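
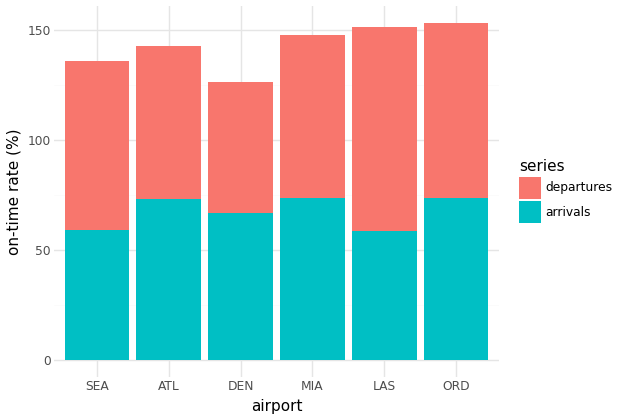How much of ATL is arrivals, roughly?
≈ 80

arrivals top ≈ 80, bottom ≈ 0; segment ≈ 80.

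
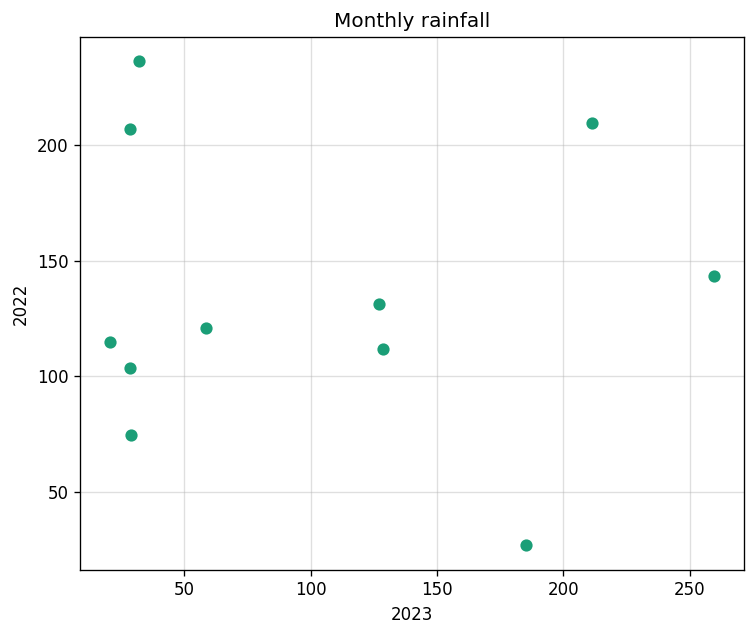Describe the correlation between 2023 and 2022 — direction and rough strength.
no clear correlation

Points are roughly uncorrelated; weak (|r| ≈ 0.1).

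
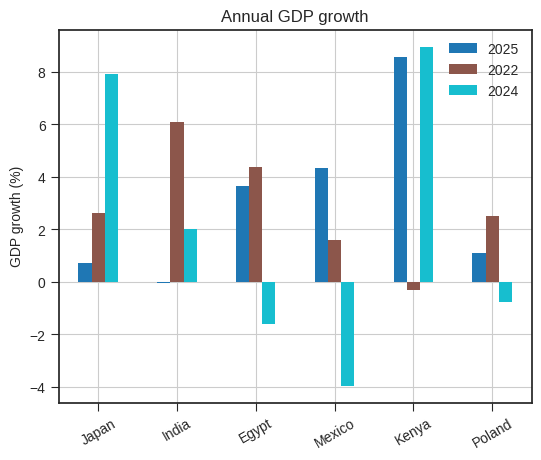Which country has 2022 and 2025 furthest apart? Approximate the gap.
Kenya: 2022 ≈ 0, 2025 ≈ 8 → gap ≈ 8. Next-largest (India) is only ≈ 6.

Kenya, ≈ 8 %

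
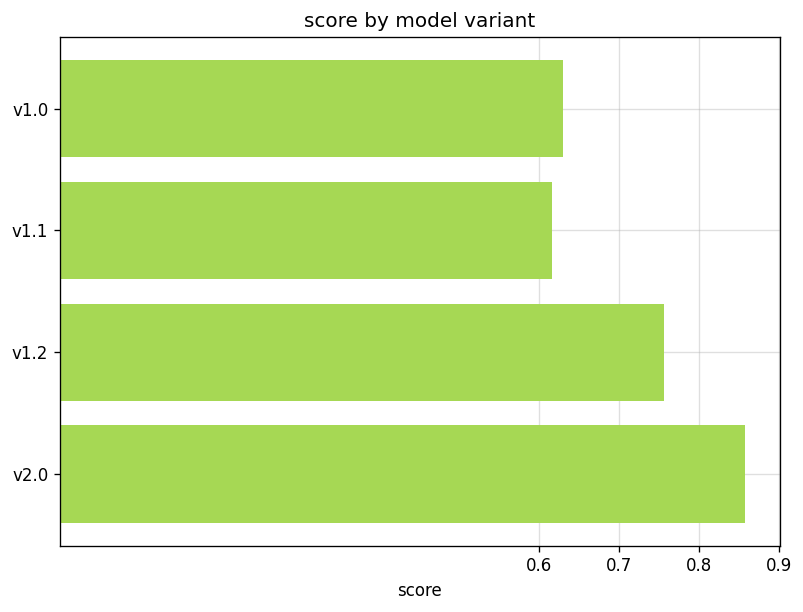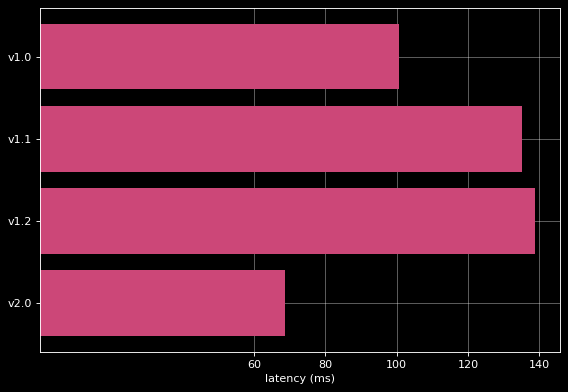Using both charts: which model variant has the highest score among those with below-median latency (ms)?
Chart 2 median latency (ms) ≈ 120; below-median model variants: v1.0, v2.0. Among those, v2.0 has the highest score (≈ 0.9).

v2.0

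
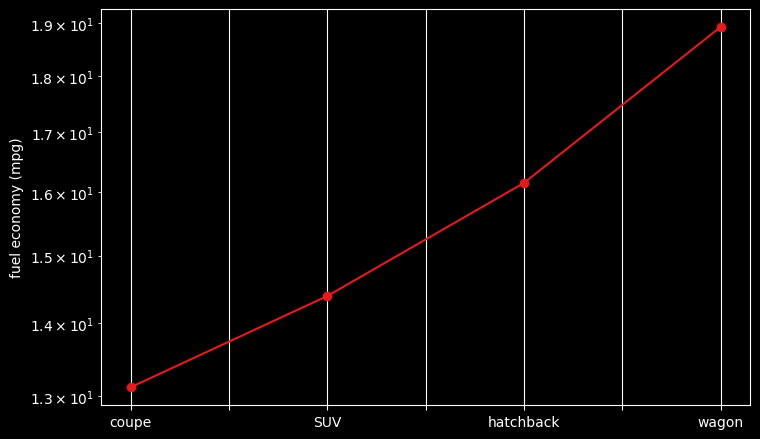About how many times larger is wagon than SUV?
wagon ≈ 19.0, SUV ≈ 14.5; 19.0/14.5 ≈ 1.31.

≈ 1.31×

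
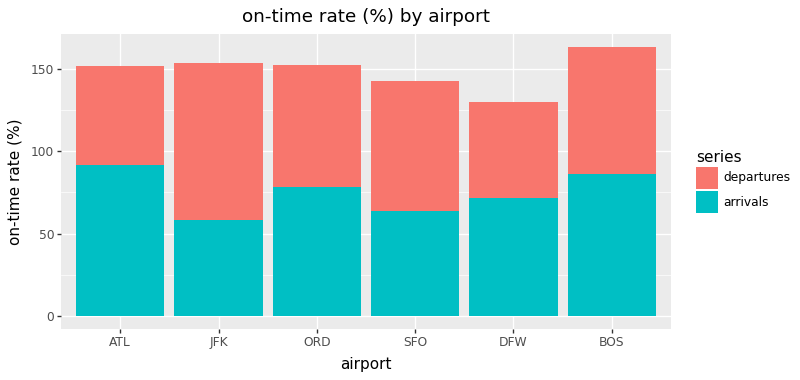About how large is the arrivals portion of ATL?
arrivals top ≈ 100, bottom ≈ 0; segment ≈ 100.

≈ 100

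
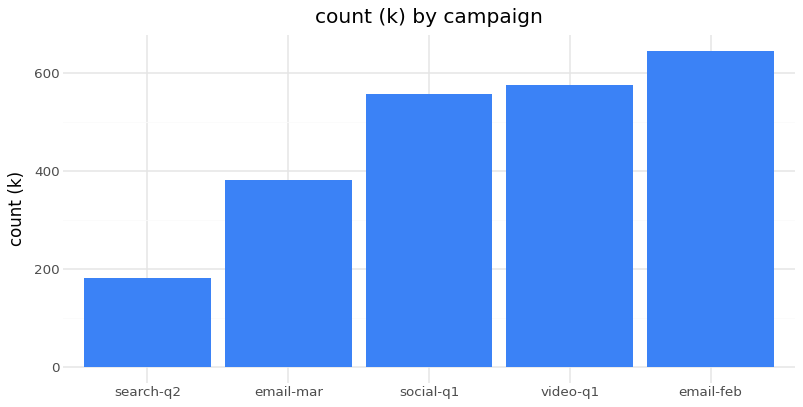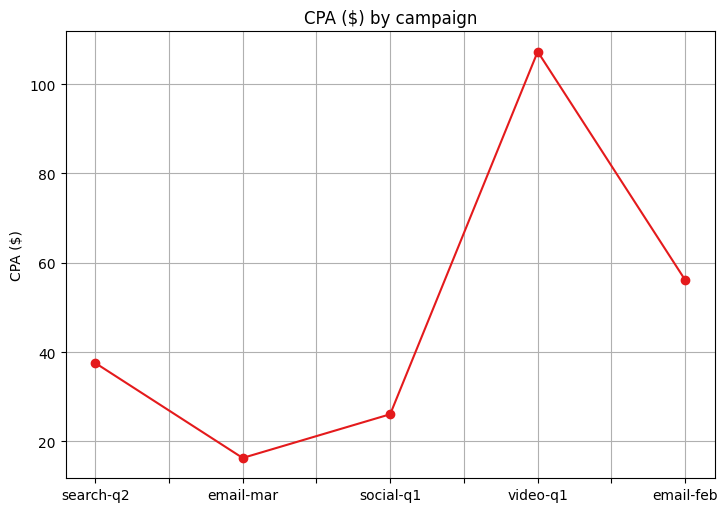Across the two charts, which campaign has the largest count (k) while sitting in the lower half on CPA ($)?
social-q1

Chart 2 median CPA ($) ≈ 40; below-median campaigns: email-mar, social-q1. Among those, social-q1 has the highest count (k) (≈ 600).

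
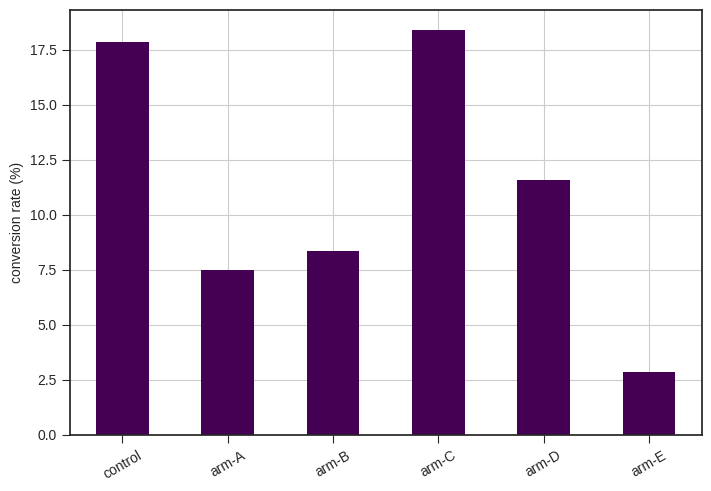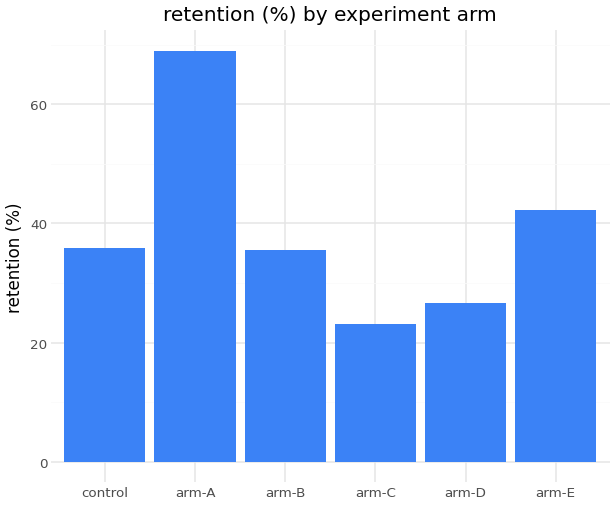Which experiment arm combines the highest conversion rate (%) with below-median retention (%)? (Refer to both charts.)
arm-C

Chart 2 median retention (%) ≈ 40; below-median experiment arms: arm-B, arm-C, arm-D. Among those, arm-C has the highest conversion rate (%) (≈ 18).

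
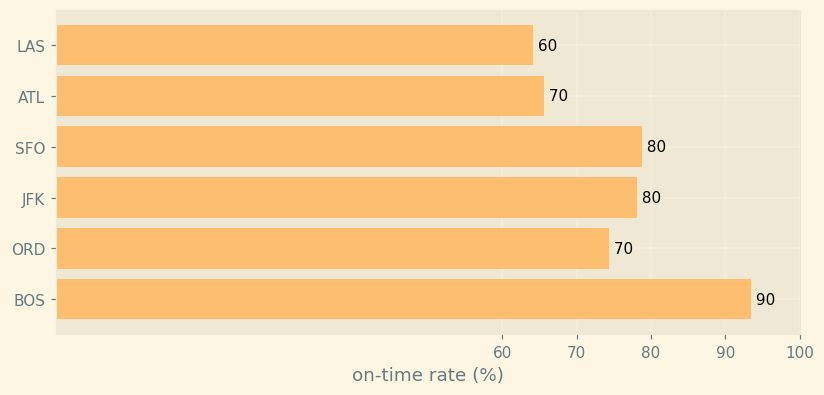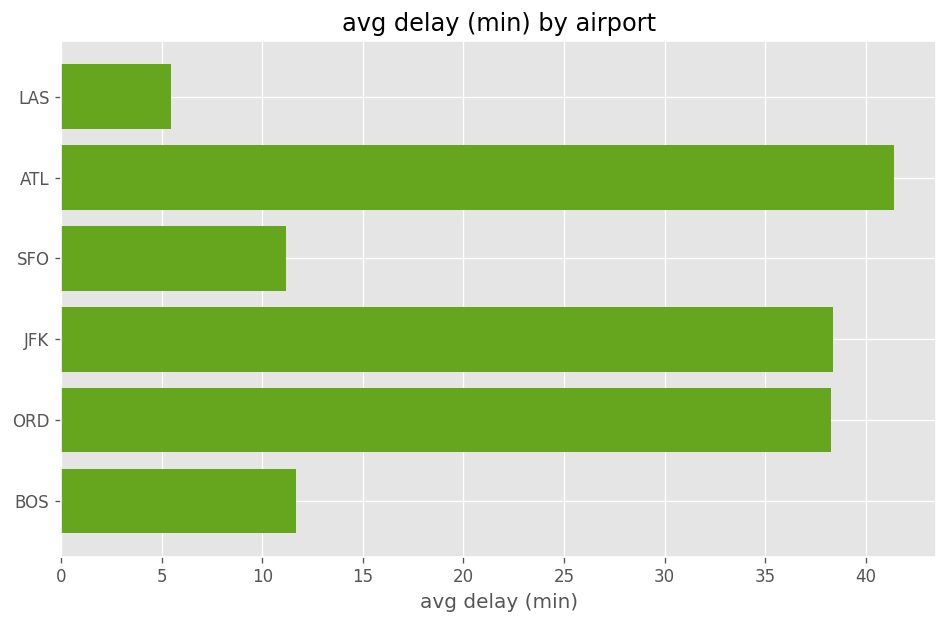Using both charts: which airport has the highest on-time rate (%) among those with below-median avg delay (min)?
BOS

Chart 2 median avg delay (min) ≈ 25; below-median airports: LAS, SFO, BOS. Among those, BOS has the highest on-time rate (%) (≈ 90).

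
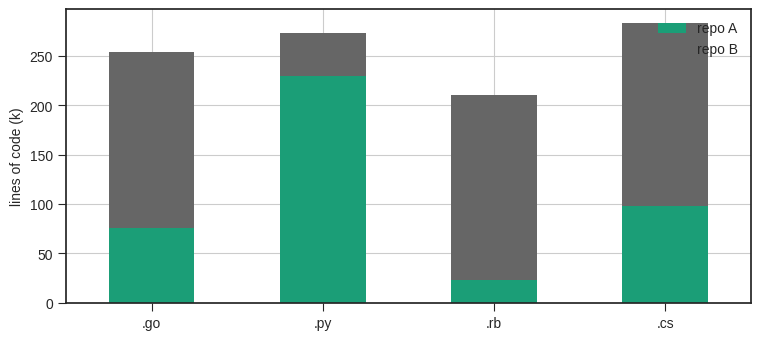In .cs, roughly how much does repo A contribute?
≈ 100

repo A top ≈ 100, bottom ≈ 0; segment ≈ 100.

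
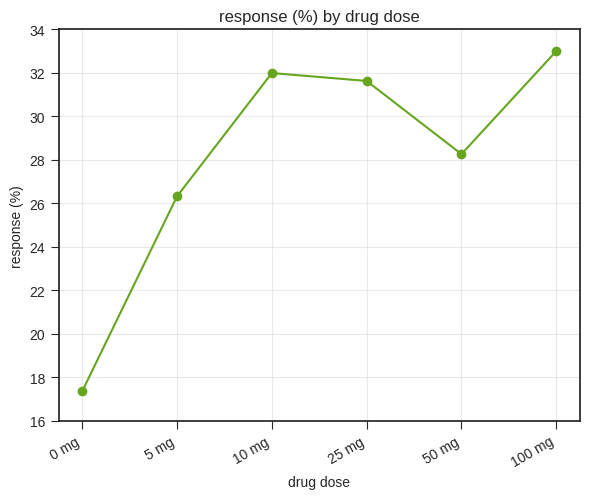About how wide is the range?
≈ 16

Max 100 mg ≈ 34, min 0 mg ≈ 18; range ≈ 16.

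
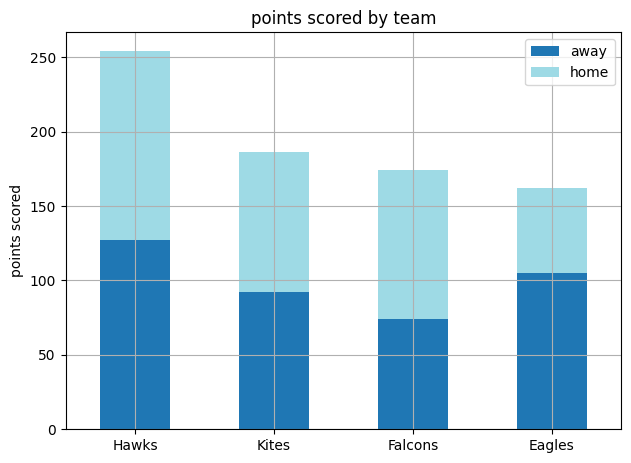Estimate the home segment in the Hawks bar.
≈ 125

home top ≈ 250, bottom ≈ 125; segment ≈ 125.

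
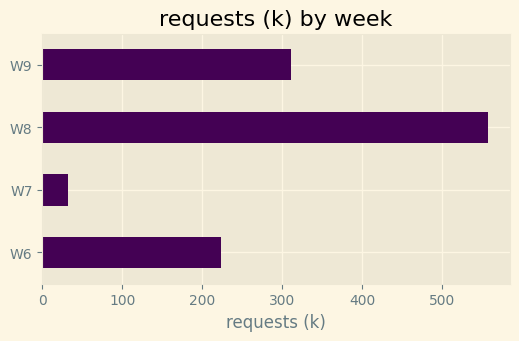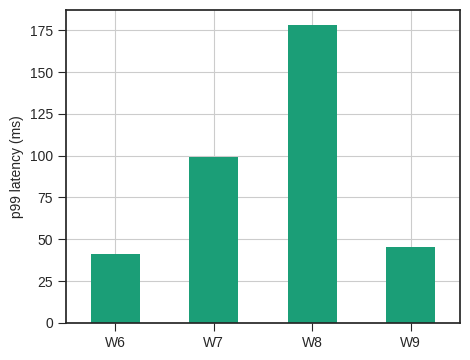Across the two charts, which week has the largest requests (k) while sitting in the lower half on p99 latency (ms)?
W9

Chart 2 median p99 latency (ms) ≈ 80; below-median weeks: W6, W9. Among those, W9 has the highest requests (k) (≈ 300).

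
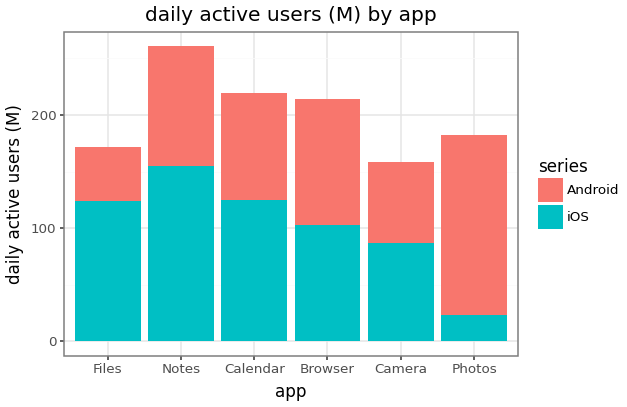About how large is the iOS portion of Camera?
≈ 75

iOS top ≈ 75, bottom ≈ 0; segment ≈ 75.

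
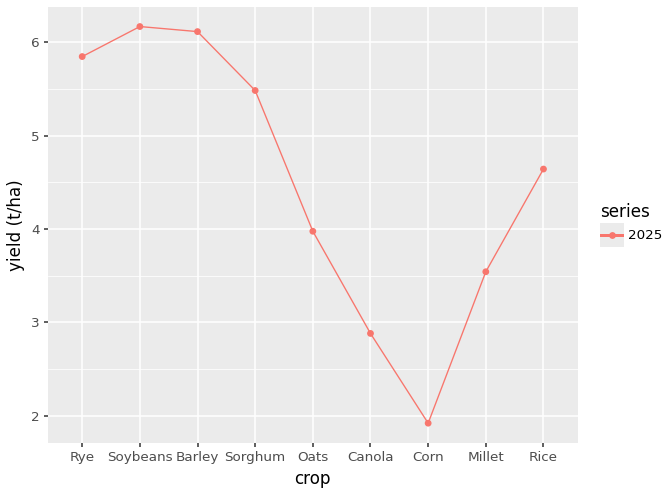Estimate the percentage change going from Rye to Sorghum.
≈ -8.3%

Rye ≈ 6.0, Sorghum ≈ 5.5; (5.5 − 6.0) / 6.0 ≈ -8.3%.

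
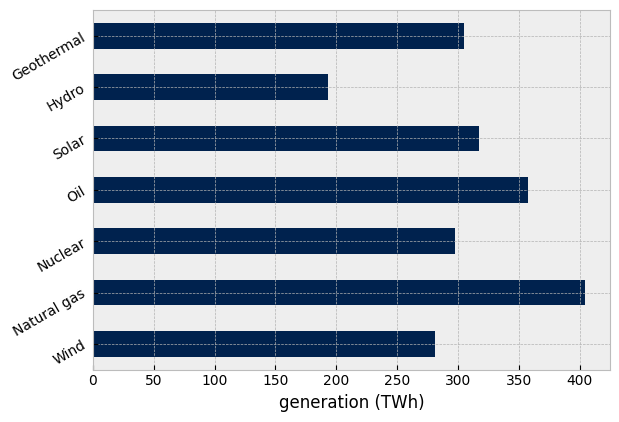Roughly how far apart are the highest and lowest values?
≈ 200

Max Natural gas ≈ 400, min Hydro ≈ 200; range ≈ 200.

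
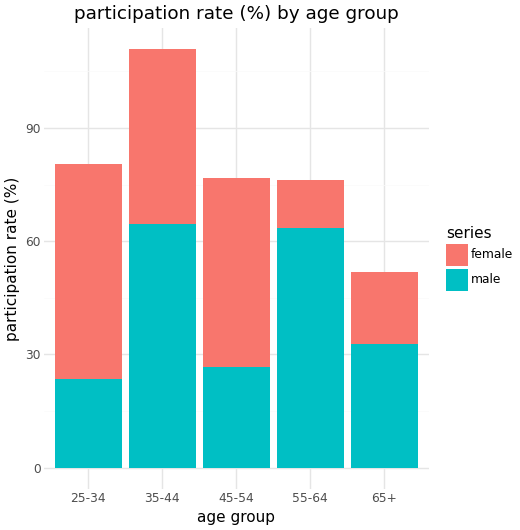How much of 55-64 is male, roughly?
≈ 60

male top ≈ 60, bottom ≈ 0; segment ≈ 60.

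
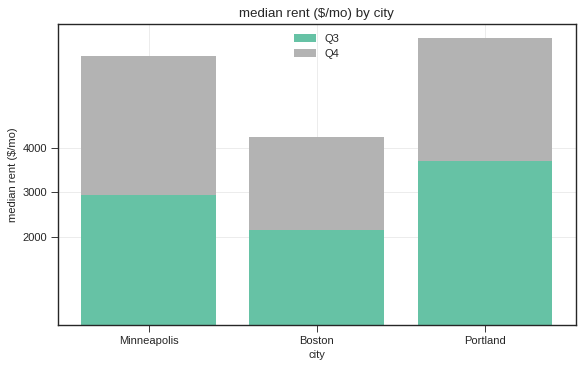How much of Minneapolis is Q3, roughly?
Q3 top ≈ 3000, bottom ≈ 0; segment ≈ 3000.

≈ 3000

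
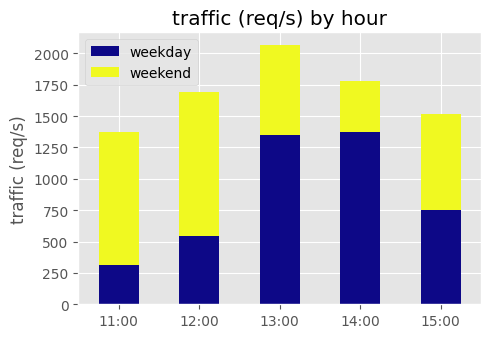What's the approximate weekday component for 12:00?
weekday top ≈ 600, bottom ≈ 0; segment ≈ 600.

≈ 600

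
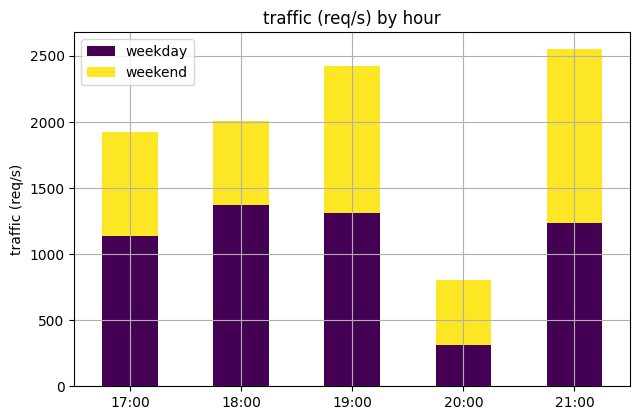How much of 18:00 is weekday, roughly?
weekday top ≈ 1500, bottom ≈ 0; segment ≈ 1500.

≈ 1500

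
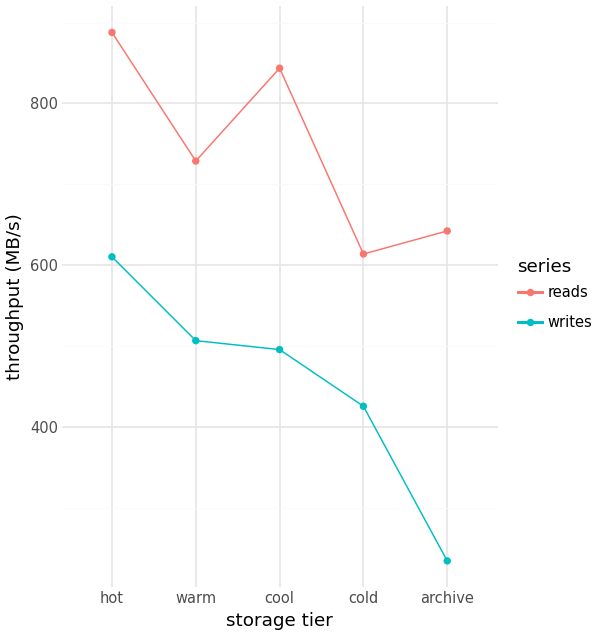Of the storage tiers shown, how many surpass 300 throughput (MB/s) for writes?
4

Above 300: hot, warm, cool, cold.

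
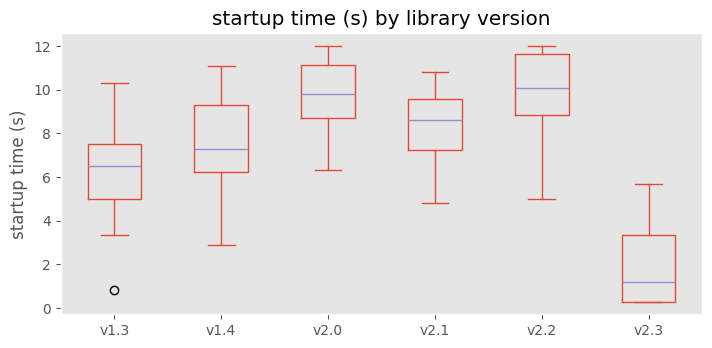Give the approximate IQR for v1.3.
≈ 2

Q3 ≈ 7, Q1 ≈ 5; IQR ≈ 2.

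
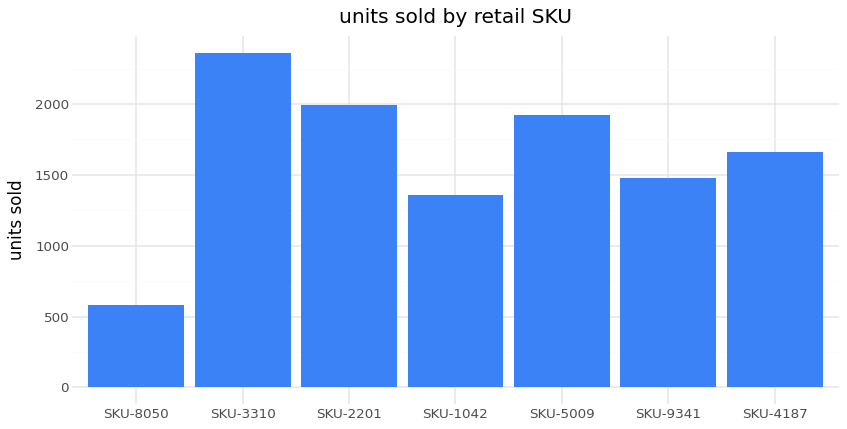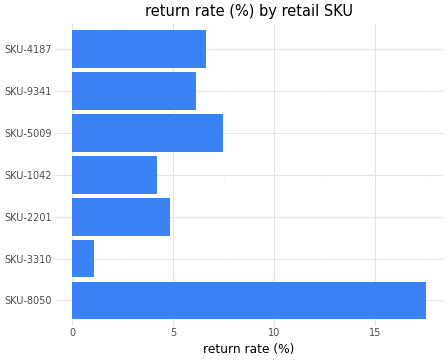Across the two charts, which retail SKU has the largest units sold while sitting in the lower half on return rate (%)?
SKU-3310

Chart 2 median return rate (%) ≈ 6; below-median retail SKUs: SKU-3310, SKU-2201, SKU-1042. Among those, SKU-3310 has the highest units sold (≈ 2500).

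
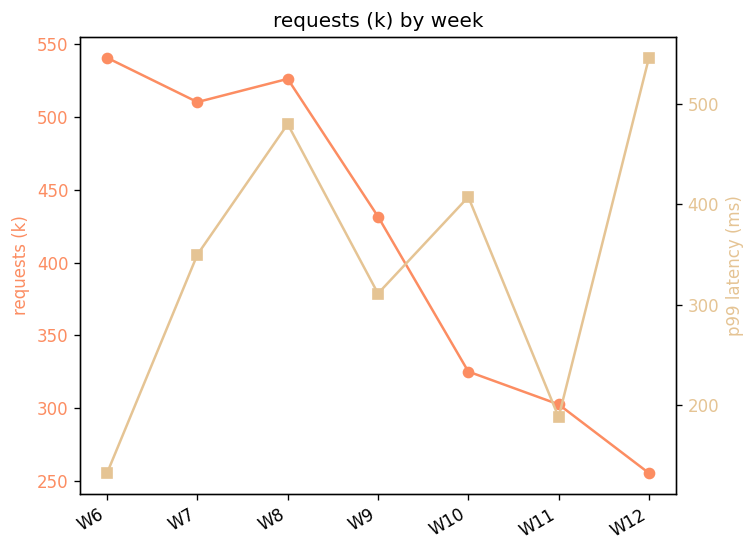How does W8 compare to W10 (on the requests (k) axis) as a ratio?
≈ 1.62×

W8 ≈ 525, W10 ≈ 325; 525/325 ≈ 1.62.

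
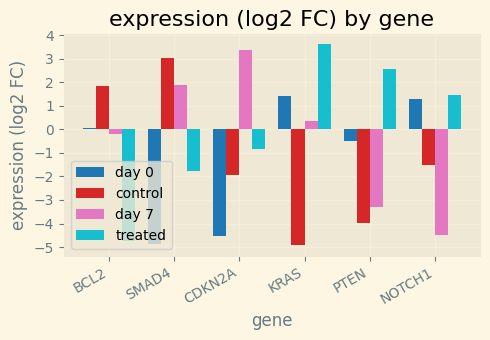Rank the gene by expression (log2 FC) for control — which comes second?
Top 3 for control: SMAD4 ≈ 3, BCL2 ≈ 2, NOTCH1 ≈ -2.

BCL2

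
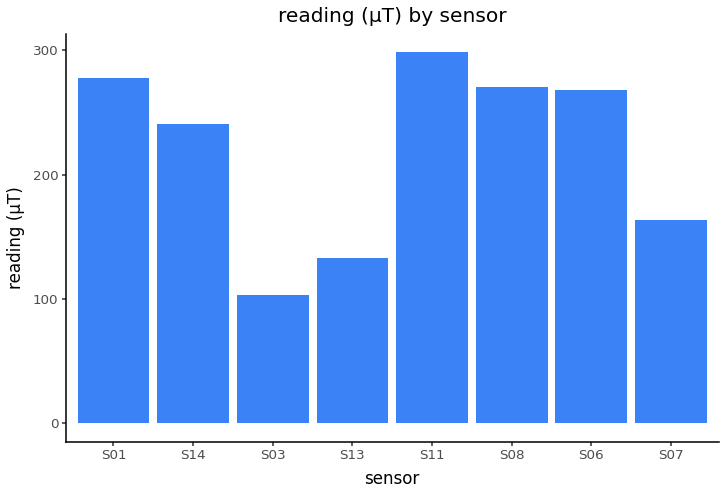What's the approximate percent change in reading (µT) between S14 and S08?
≈ +10%

S14 ≈ 250, S08 ≈ 275; (275 − 250) / 250 ≈ +10%.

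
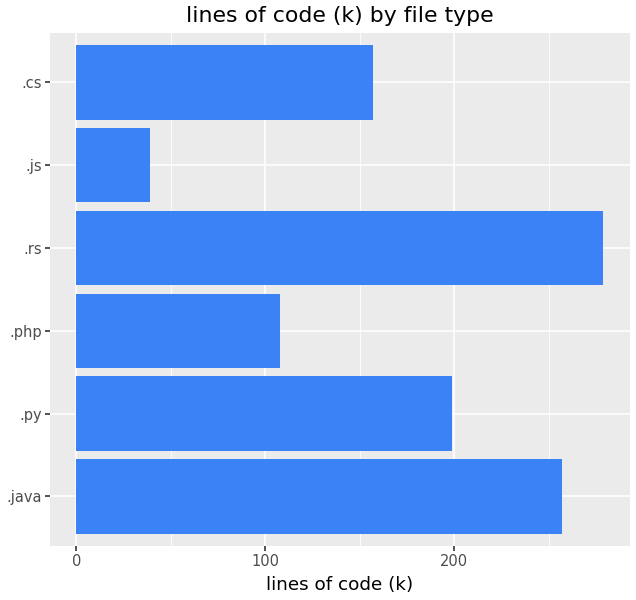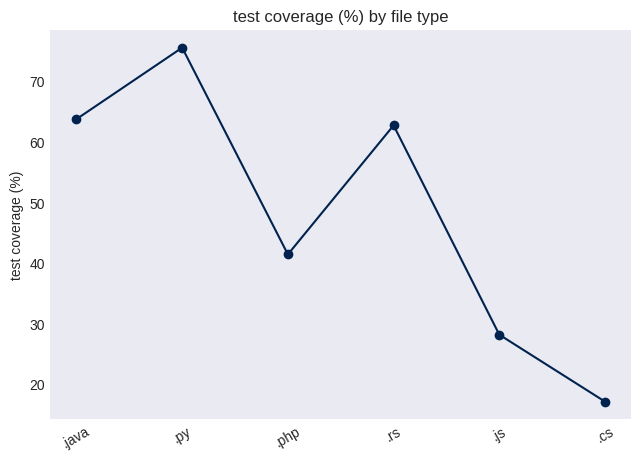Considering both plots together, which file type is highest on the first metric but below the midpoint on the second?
.cs

Chart 2 median test coverage (%) ≈ 50; below-median file types: .php, .js, .cs. Among those, .cs has the highest lines of code (k) (≈ 150).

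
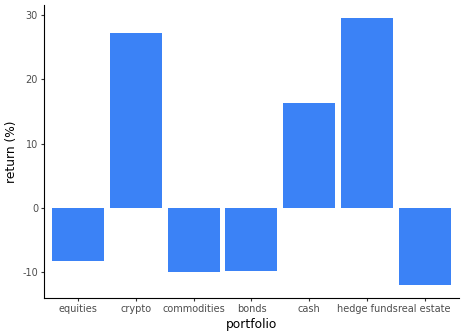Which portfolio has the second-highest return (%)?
Top 3: hedge funds ≈ 30, crypto ≈ 25, cash ≈ 15.

crypto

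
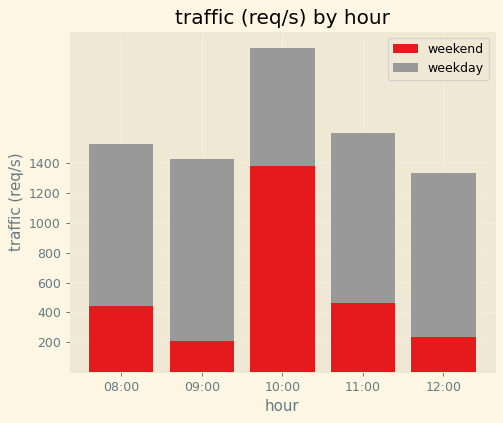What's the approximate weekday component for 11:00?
≈ 1200

weekday top ≈ 1600, bottom ≈ 400; segment ≈ 1200.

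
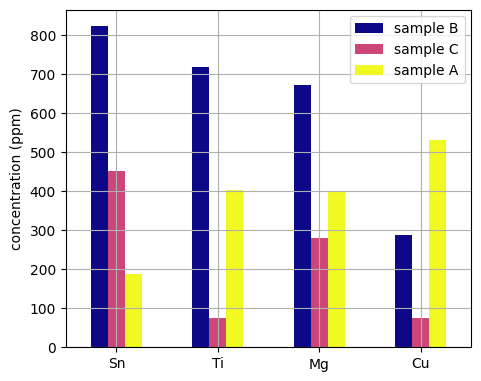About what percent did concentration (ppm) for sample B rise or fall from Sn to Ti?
≈ -12.5%

Sn ≈ 800, Ti ≈ 700; (700 − 800) / 800 ≈ -12.5%.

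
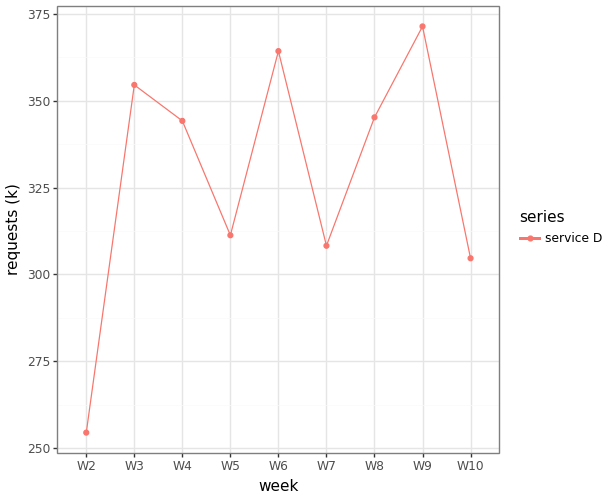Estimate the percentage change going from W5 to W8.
W5 ≈ 310, W8 ≈ 350; (350 − 310) / 310 ≈ +12.9%.

≈ +12.9%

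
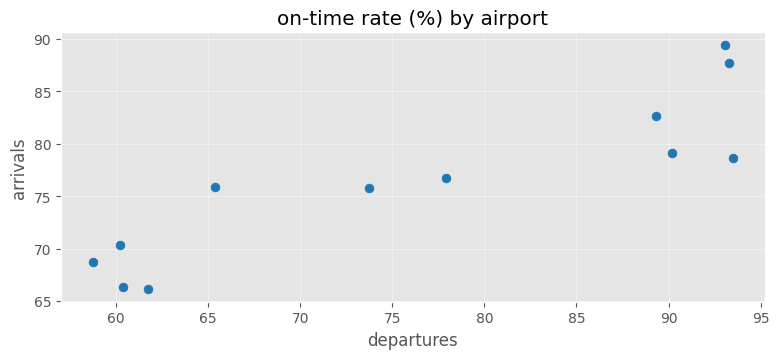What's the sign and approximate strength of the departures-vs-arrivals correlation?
positive, strong

Points are positively correlated; strong (|r| ≈ 0.9).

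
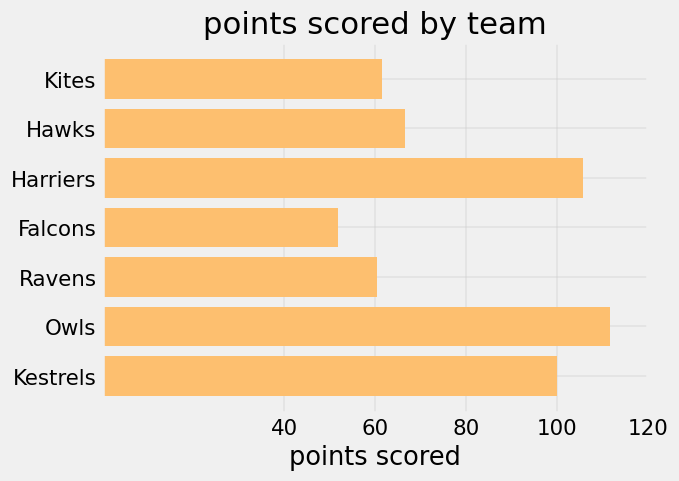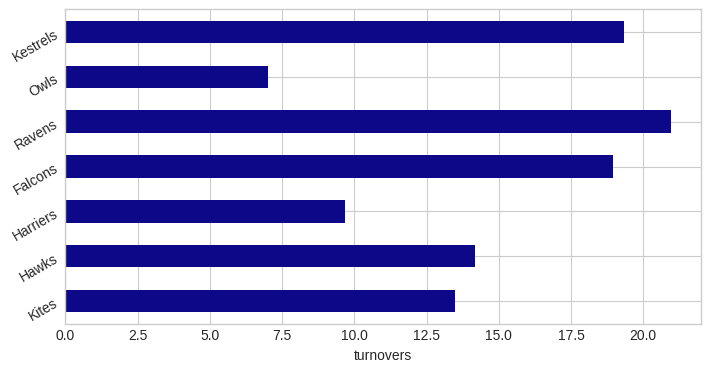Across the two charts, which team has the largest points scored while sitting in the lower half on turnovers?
Chart 2 median turnovers ≈ 14; below-median teams: Kites, Harriers, Owls. Among those, Owls has the highest points scored (≈ 120).

Owls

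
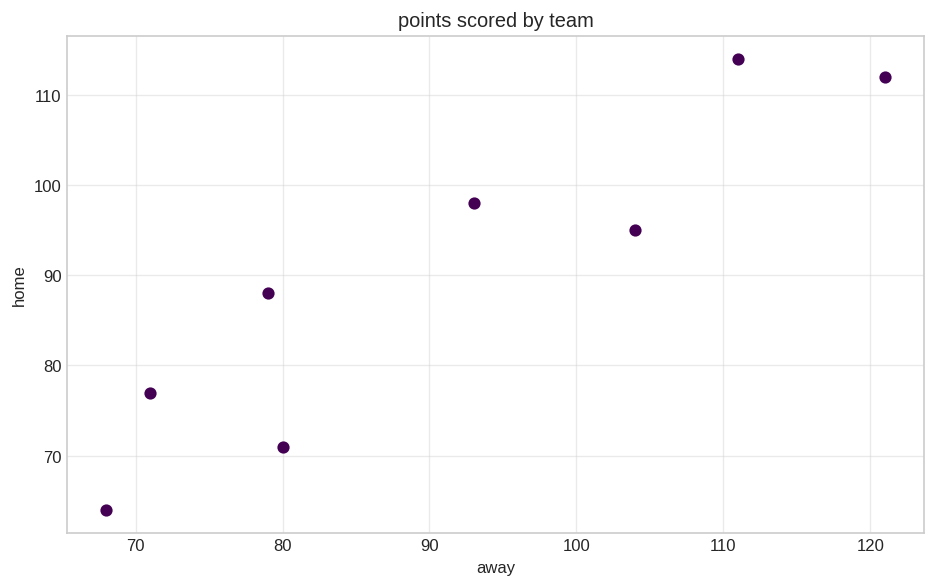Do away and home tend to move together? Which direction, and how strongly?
Points are positively correlated; strong (|r| ≈ 0.9).

positive, strong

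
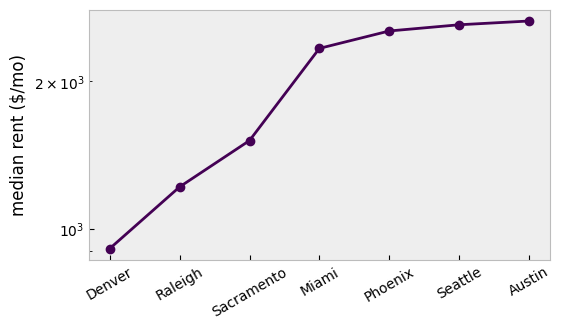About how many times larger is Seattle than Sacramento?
Seattle ≈ 2600, Sacramento ≈ 1600; 2600/1600 ≈ 1.62.

≈ 1.62×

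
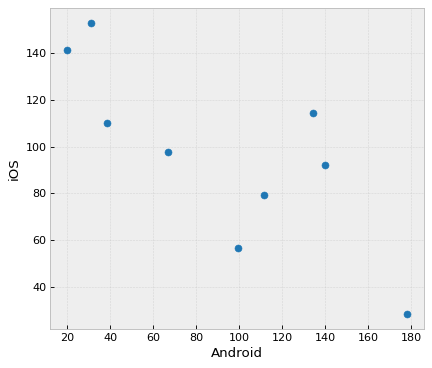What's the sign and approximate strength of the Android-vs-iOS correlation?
Points are negatively correlated; strong (|r| ≈ 0.8).

negative, strong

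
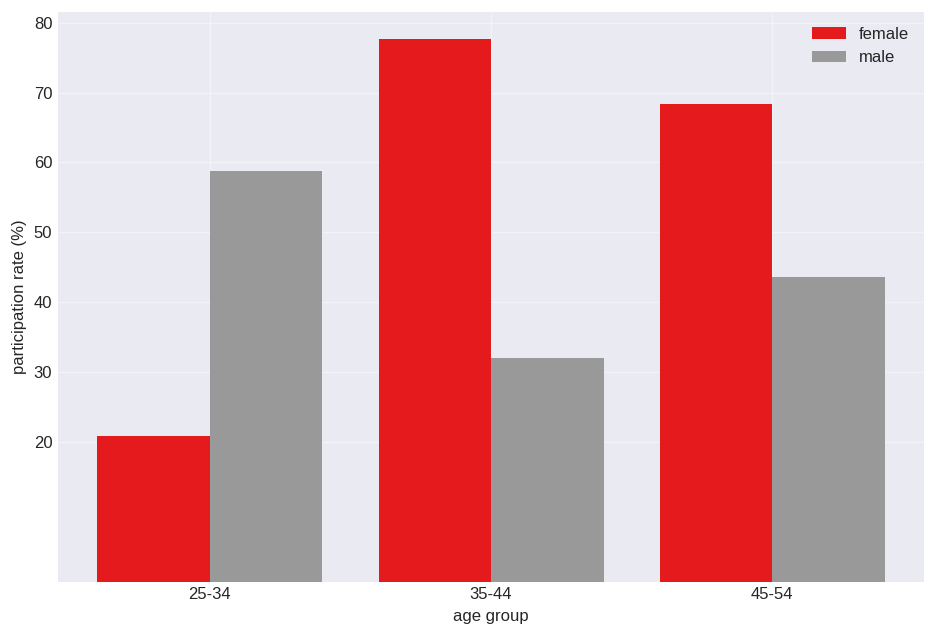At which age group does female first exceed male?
25-34: female ≈ 20 vs male ≈ 60 (not yet); 35-44: female ≈ 80 vs male ≈ 30 (first crossover).

35-44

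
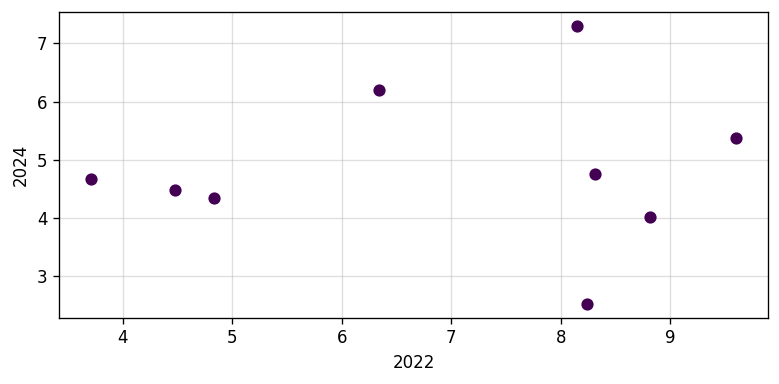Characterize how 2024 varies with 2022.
no clear correlation

Points are roughly uncorrelated; weak (|r| ≈ 0.1).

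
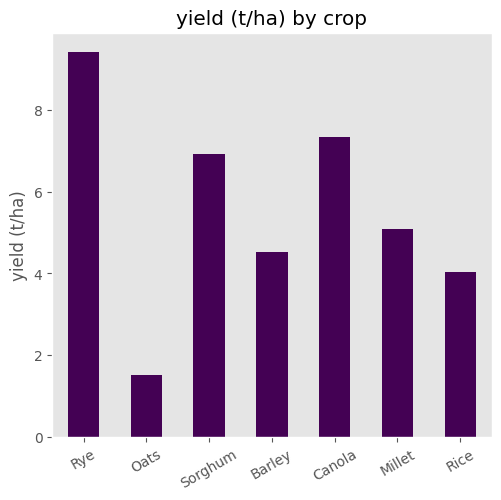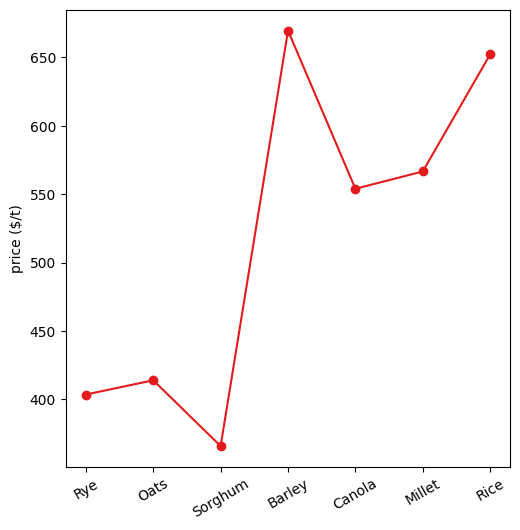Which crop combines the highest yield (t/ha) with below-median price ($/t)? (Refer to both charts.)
Chart 2 median price ($/t) ≈ 600; below-median crops: Rye, Oats, Sorghum. Among those, Rye has the highest yield (t/ha) (≈ 9).

Rye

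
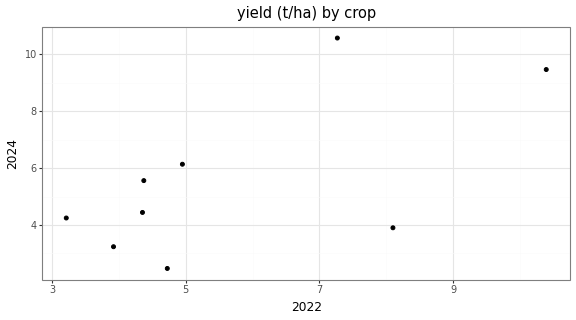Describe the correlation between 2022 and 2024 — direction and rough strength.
positive, moderate

Points are positively correlated; moderate (|r| ≈ 0.6).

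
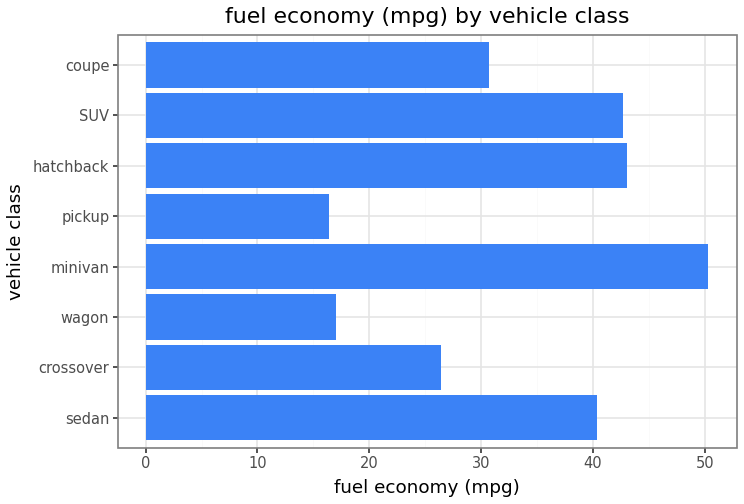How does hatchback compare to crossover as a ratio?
≈ 1.8×

hatchback ≈ 45, crossover ≈ 25; 45/25 ≈ 1.8.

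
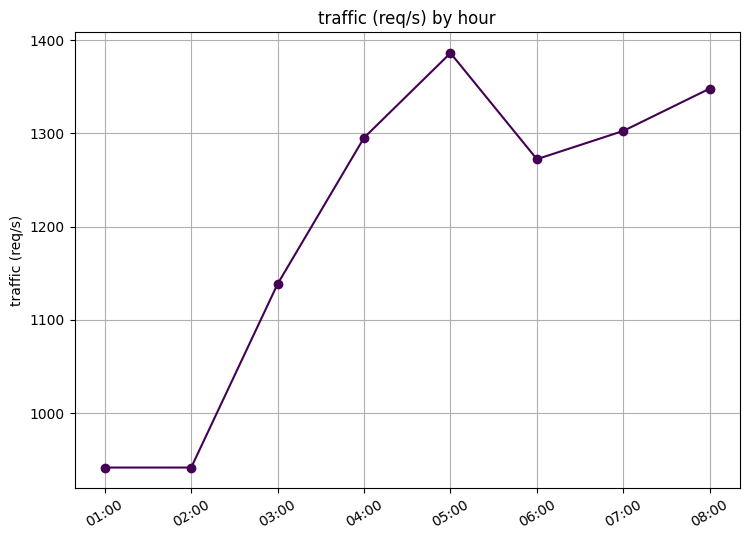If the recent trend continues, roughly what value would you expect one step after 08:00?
Last three: 1250, 1300, 1350 → slope ≈ 50/step → next ≈ 1400.

≈ 1400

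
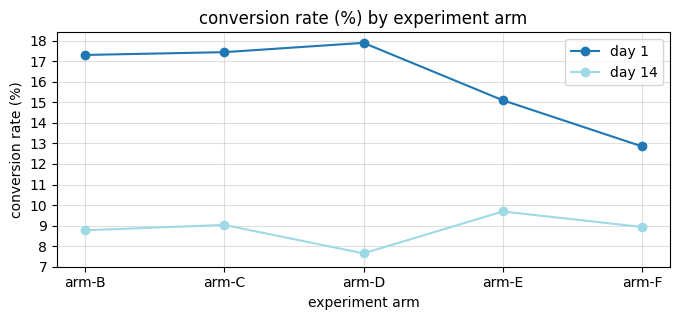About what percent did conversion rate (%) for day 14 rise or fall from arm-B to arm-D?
≈ -11.1%

arm-B ≈ 9, arm-D ≈ 8; (8 − 9) / 9 ≈ -11.1%.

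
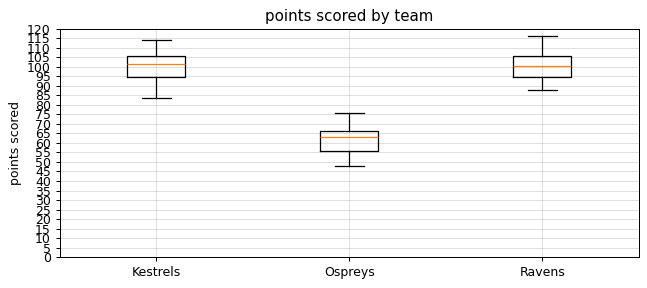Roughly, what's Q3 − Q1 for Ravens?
Q3 ≈ 105, Q1 ≈ 95; IQR ≈ 10.

≈ 10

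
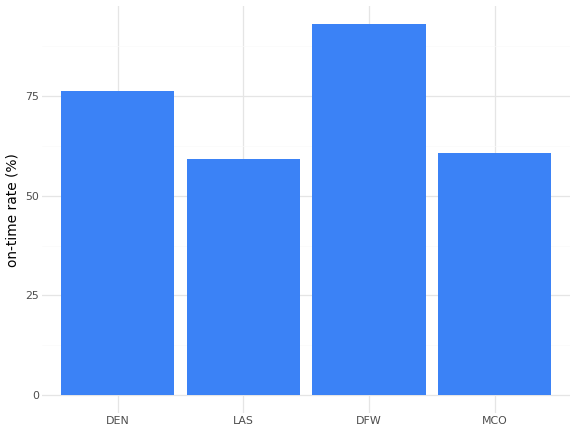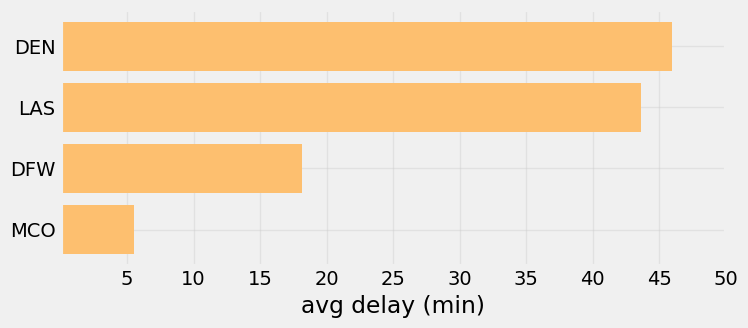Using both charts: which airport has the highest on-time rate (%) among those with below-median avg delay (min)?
Chart 2 median avg delay (min) ≈ 30; below-median airports: DFW, MCO. Among those, DFW has the highest on-time rate (%) (≈ 90).

DFW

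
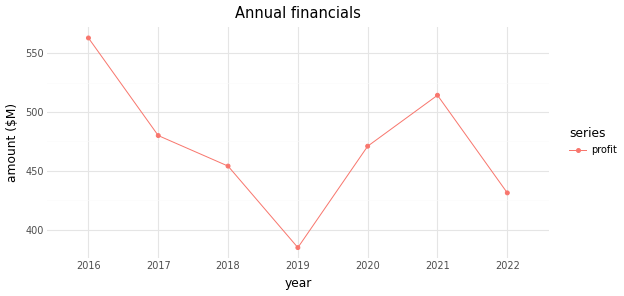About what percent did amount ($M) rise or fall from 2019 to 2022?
≈ +15.8%

2019 ≈ 380, 2022 ≈ 440; (440 − 380) / 380 ≈ +15.8%.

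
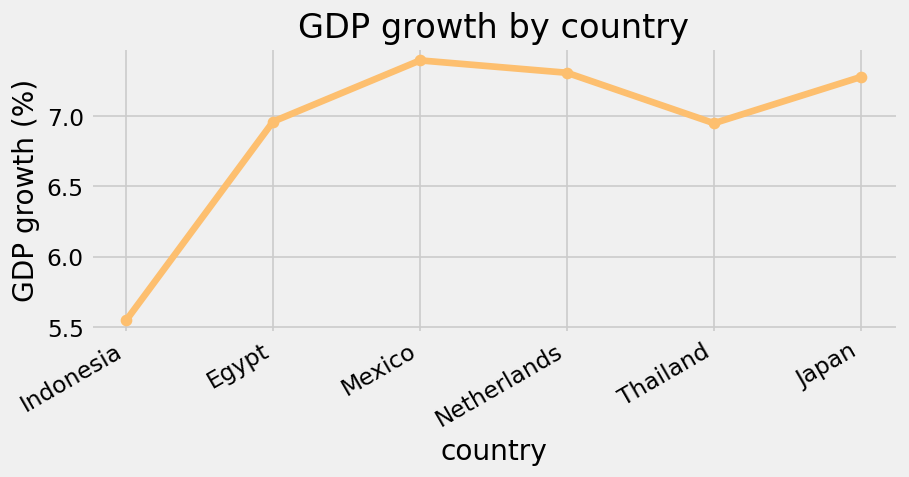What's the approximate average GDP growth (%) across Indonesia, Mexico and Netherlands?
(5.6 + 7.4 + 7.4) / 3 ≈ 6.8.

≈ 6.8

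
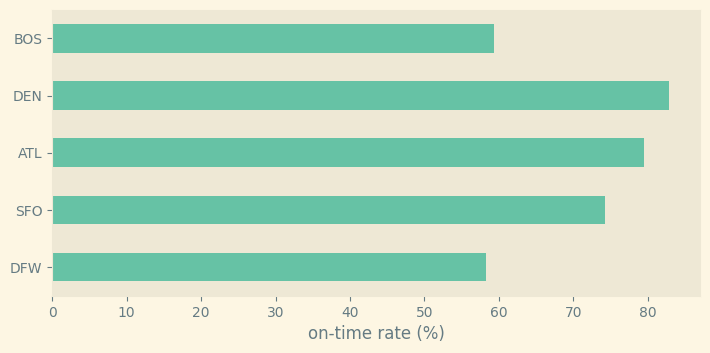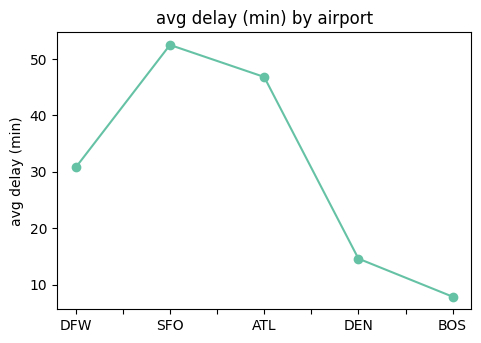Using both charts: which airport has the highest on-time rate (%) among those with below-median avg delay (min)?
DEN

Chart 2 median avg delay (min) ≈ 30; below-median airports: DEN, BOS. Among those, DEN has the highest on-time rate (%) (≈ 80).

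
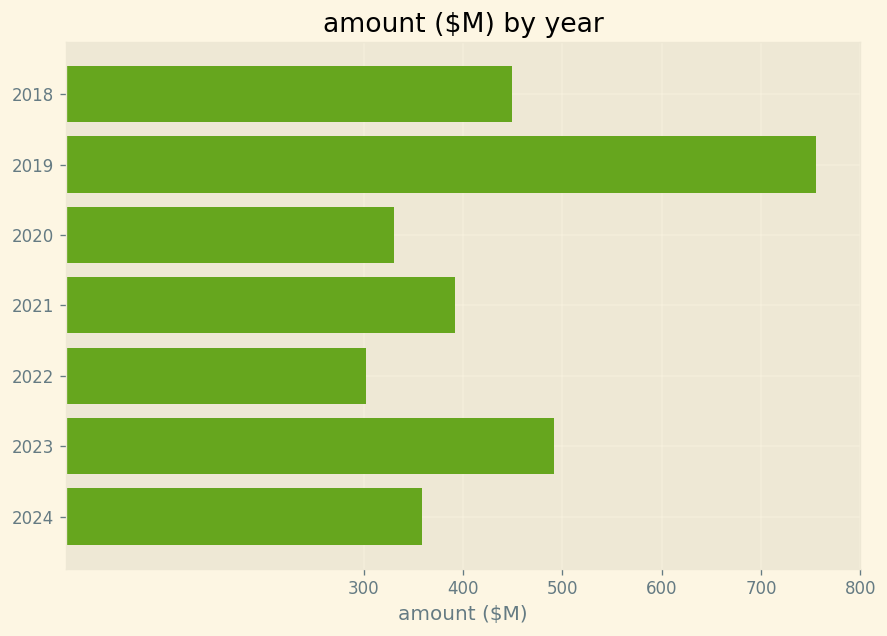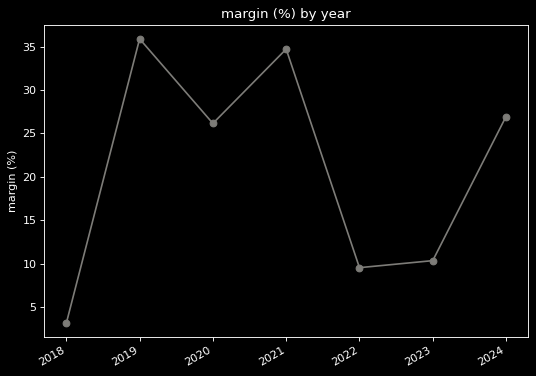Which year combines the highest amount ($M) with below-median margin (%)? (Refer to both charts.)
2023

Chart 2 median margin (%) ≈ 25; below-median years: 2018, 2022, 2023. Among those, 2023 has the highest amount ($M) (≈ 500).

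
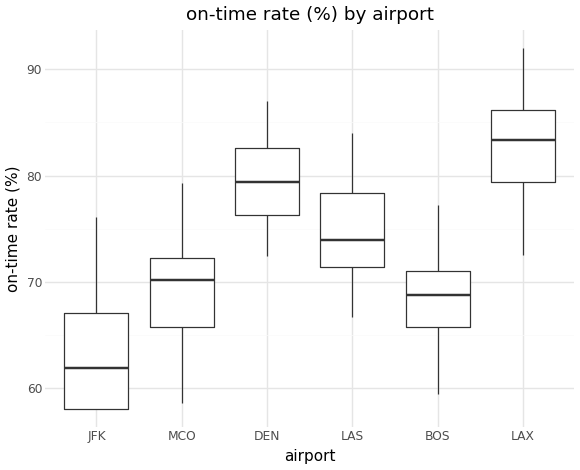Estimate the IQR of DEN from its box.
Q3 ≈ 82, Q1 ≈ 76; IQR ≈ 6.

≈ 6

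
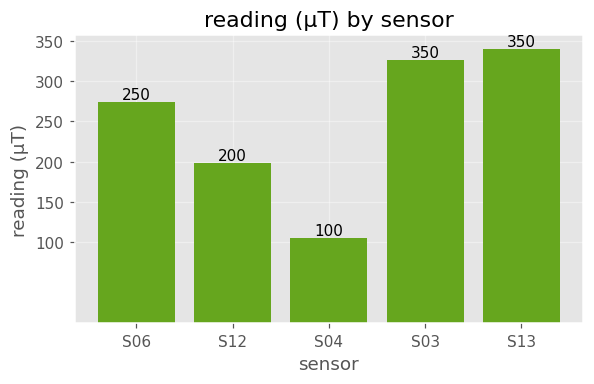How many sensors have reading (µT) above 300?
2

Above 300: S03, S13.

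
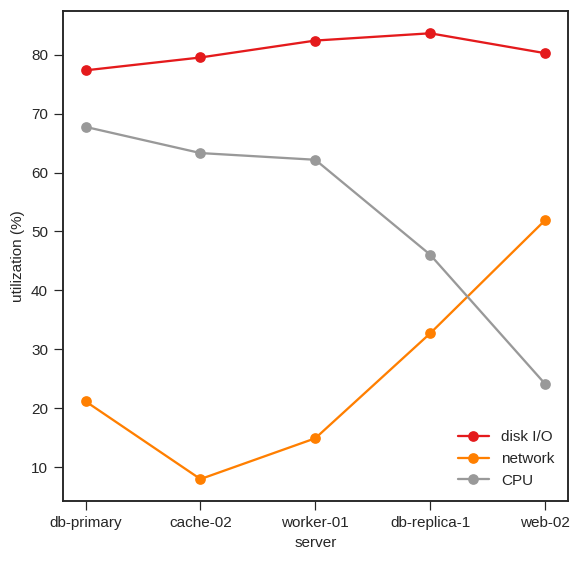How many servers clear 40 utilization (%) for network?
Above 40: web-02.

1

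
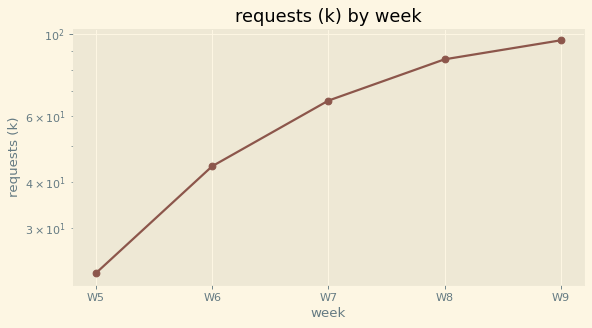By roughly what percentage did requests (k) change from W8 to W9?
W8 ≈ 90, W9 ≈ 100; (100 − 90) / 90 ≈ +11.1%.

≈ +11.1%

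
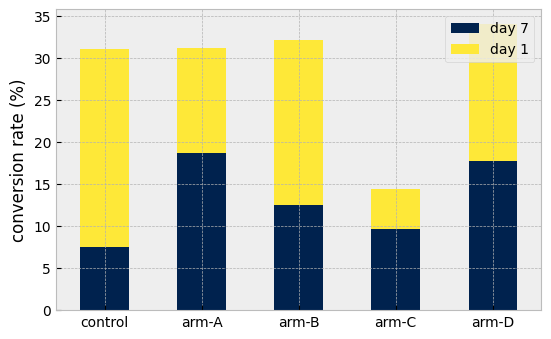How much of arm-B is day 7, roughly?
day 7 top ≈ 10, bottom ≈ 0; segment ≈ 10.

≈ 10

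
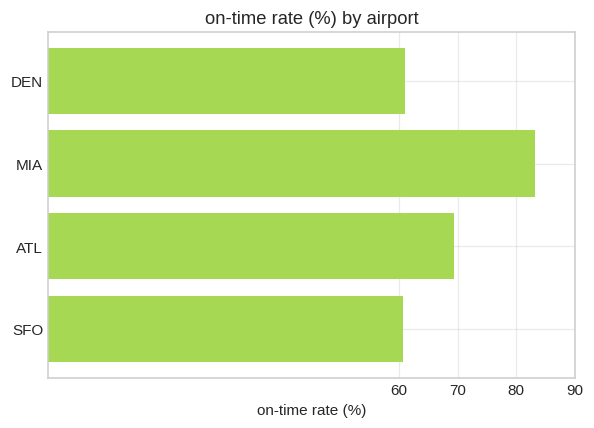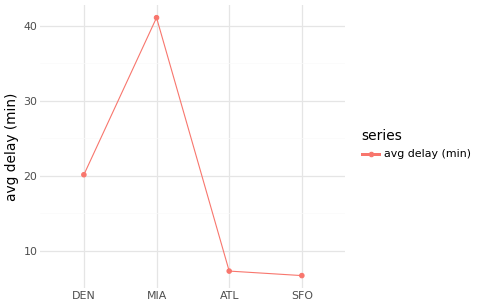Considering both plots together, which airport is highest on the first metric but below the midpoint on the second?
Chart 2 median avg delay (min) ≈ 15; below-median airports: ATL, SFO. Among those, ATL has the highest on-time rate (%) (≈ 70).

ATL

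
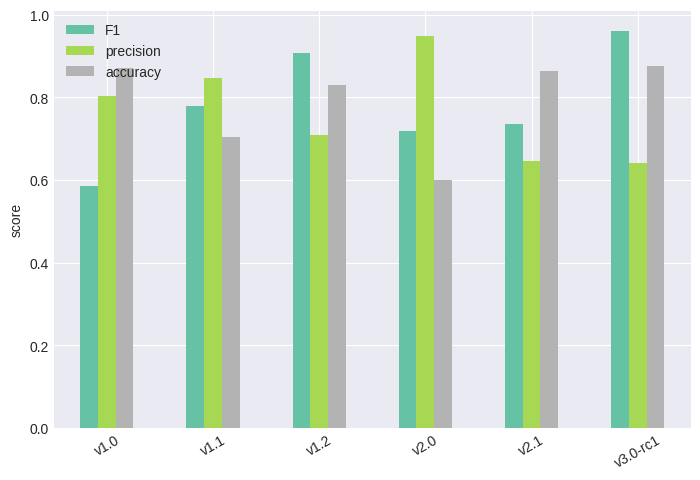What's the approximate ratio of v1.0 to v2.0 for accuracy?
≈ 1.5×

v1.0 ≈ 0.9, v2.0 ≈ 0.6; 0.9/0.6 ≈ 1.5.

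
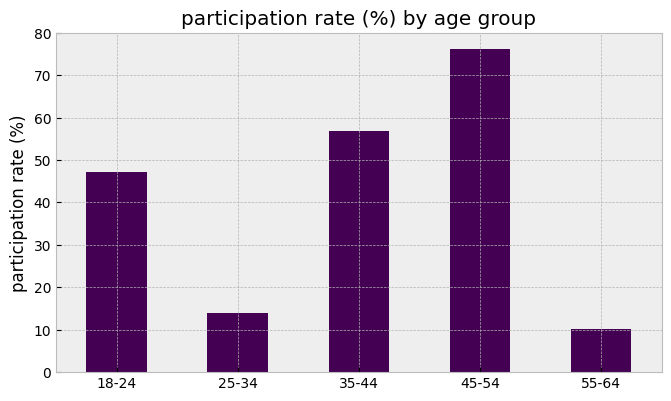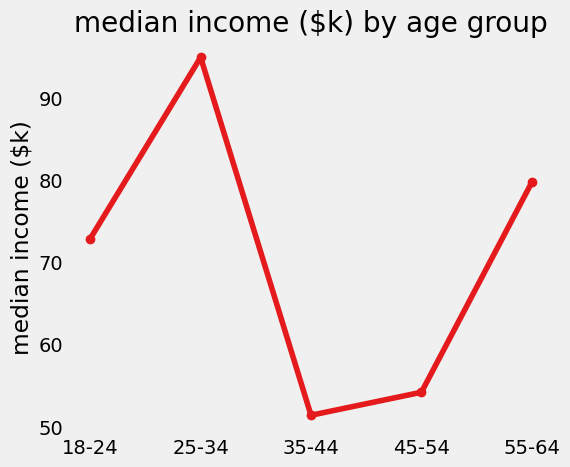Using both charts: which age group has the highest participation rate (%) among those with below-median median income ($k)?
Chart 2 median median income ($k) ≈ 70; below-median age groups: 35-44, 45-54. Among those, 45-54 has the highest participation rate (%) (≈ 80).

45-54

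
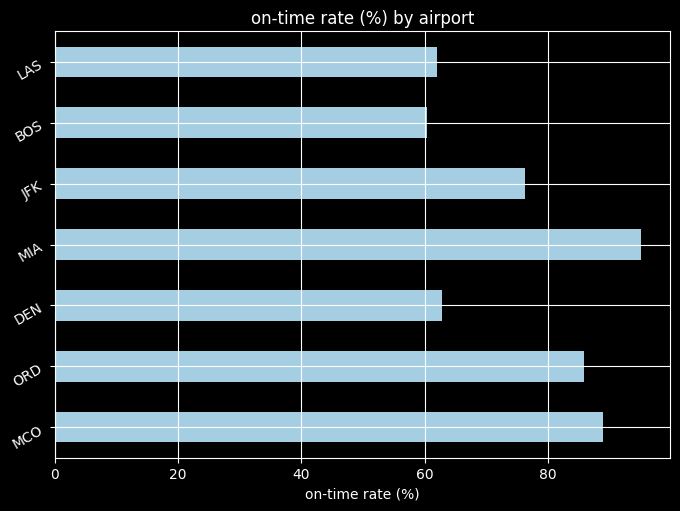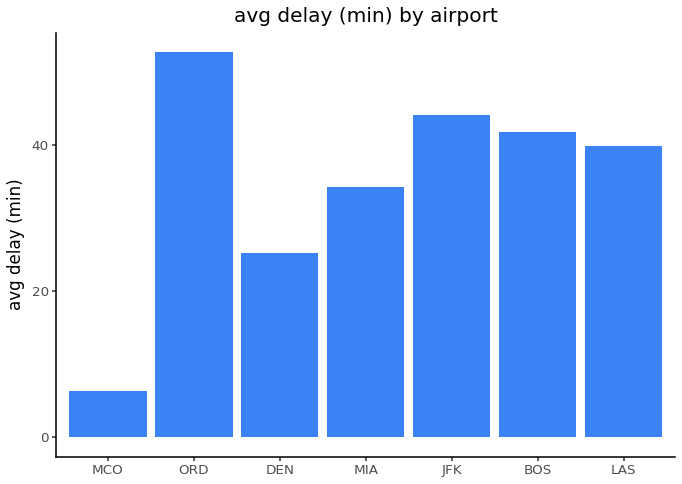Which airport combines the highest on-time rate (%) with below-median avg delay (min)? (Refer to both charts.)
MIA

Chart 2 median avg delay (min) ≈ 40; below-median airports: MCO, DEN, MIA. Among those, MIA has the highest on-time rate (%) (≈ 100).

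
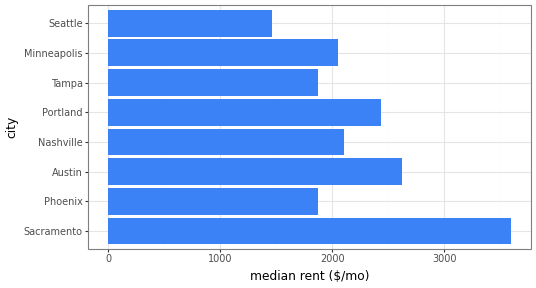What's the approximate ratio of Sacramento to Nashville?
≈ 1.75×

Sacramento ≈ 3500, Nashville ≈ 2000; 3500/2000 ≈ 1.75.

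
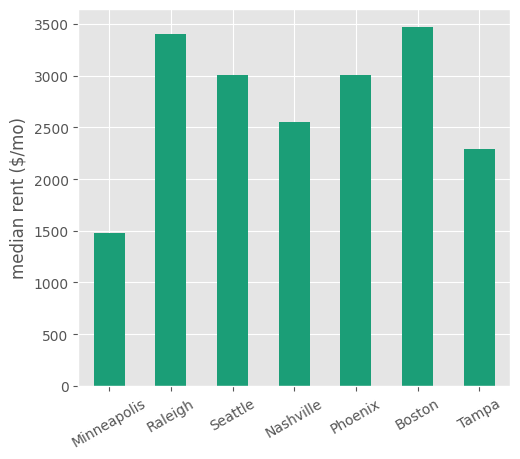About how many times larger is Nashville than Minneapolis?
≈ 1.67×

Nashville ≈ 2500, Minneapolis ≈ 1500; 2500/1500 ≈ 1.67.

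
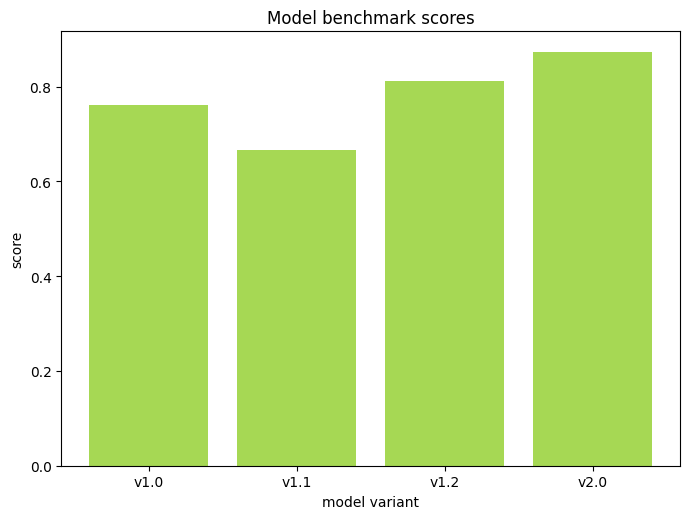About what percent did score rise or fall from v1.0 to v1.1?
v1.0 ≈ 0.8, v1.1 ≈ 0.7; (0.7 − 0.8) / 0.8 ≈ -12.5%.

≈ -12.5%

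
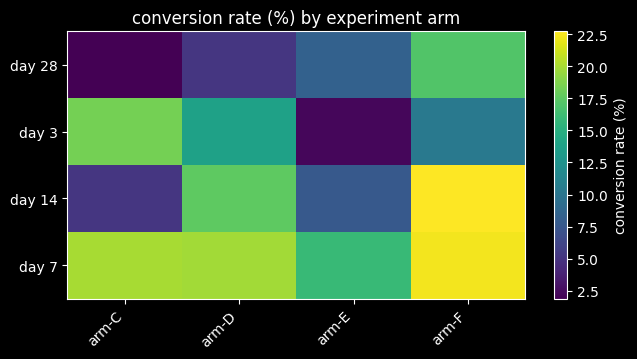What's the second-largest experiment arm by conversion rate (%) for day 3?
arm-D

Top 3 for day 3: arm-C ≈ 18, arm-D ≈ 14, arm-F ≈ 10.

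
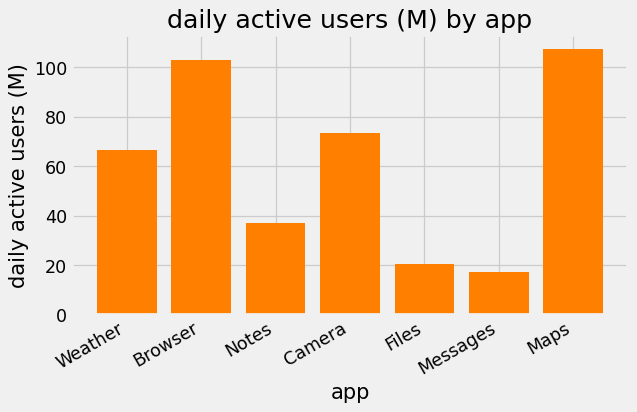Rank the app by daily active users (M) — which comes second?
Browser

Top 3: Maps ≈ 110, Browser ≈ 100, Camera ≈ 70.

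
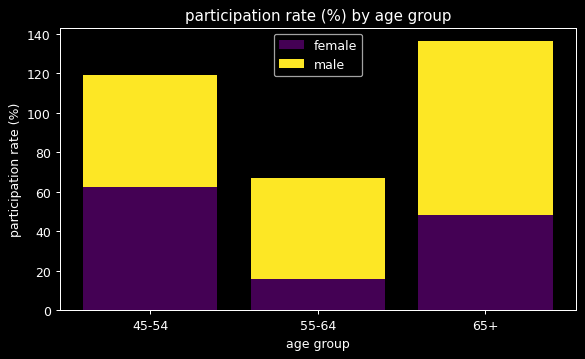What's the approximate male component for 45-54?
male top ≈ 120, bottom ≈ 60; segment ≈ 60.

≈ 60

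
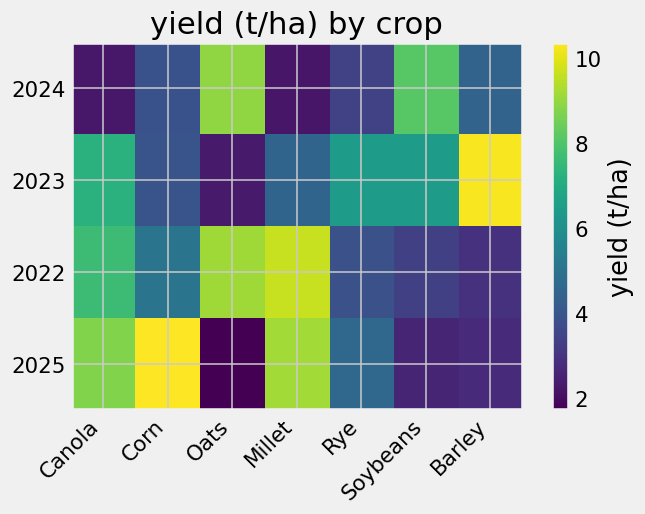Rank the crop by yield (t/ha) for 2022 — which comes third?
Top 4 for 2022: Millet ≈ 10, Oats ≈ 9, Canola ≈ 8, Corn ≈ 5.

Canola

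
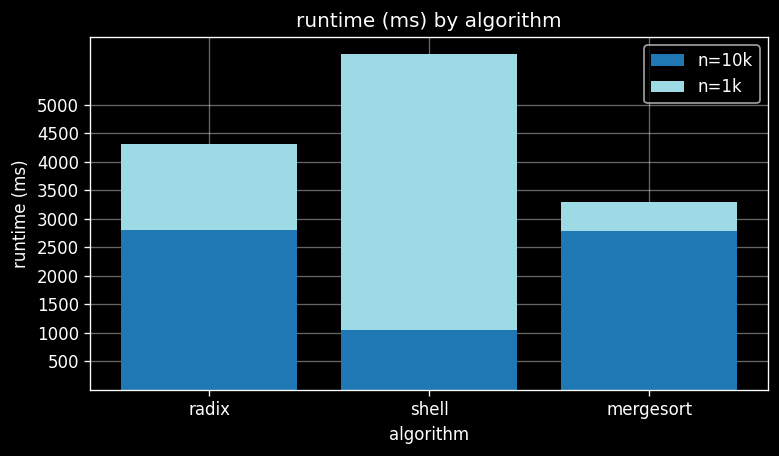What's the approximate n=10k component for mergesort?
≈ 3000

n=10k top ≈ 3000, bottom ≈ 0; segment ≈ 3000.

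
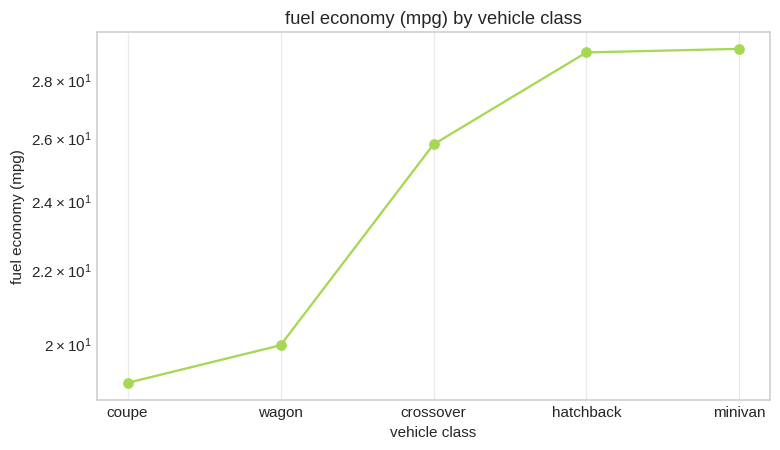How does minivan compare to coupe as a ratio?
≈ 1.53×

minivan ≈ 29, coupe ≈ 19; 29/19 ≈ 1.53.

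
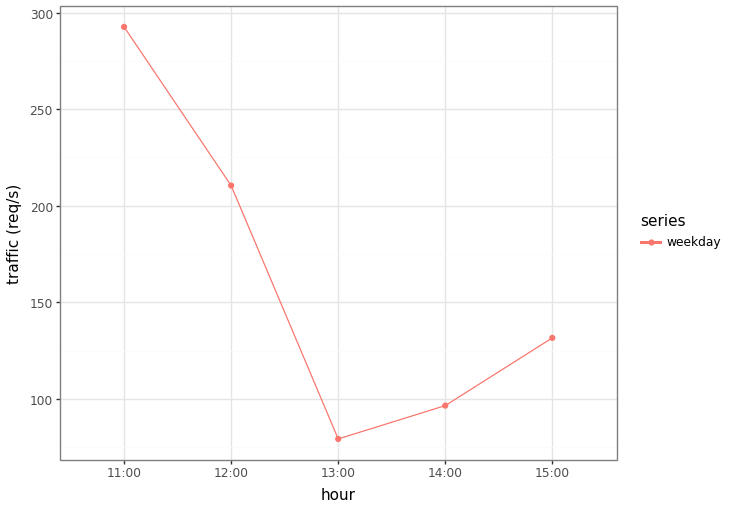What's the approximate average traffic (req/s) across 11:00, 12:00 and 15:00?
(300 + 220 + 140) / 3 ≈ 220.

≈ 220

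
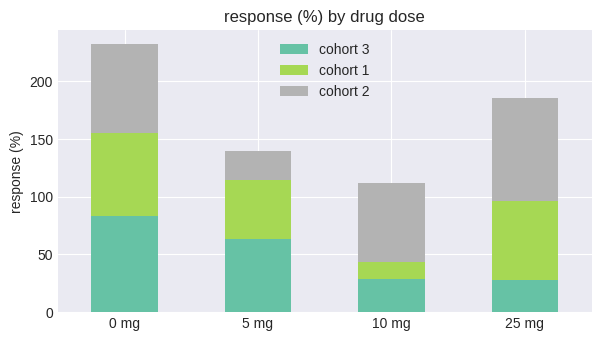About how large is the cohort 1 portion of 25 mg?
≈ 80

cohort 1 top ≈ 100, bottom ≈ 20; segment ≈ 80.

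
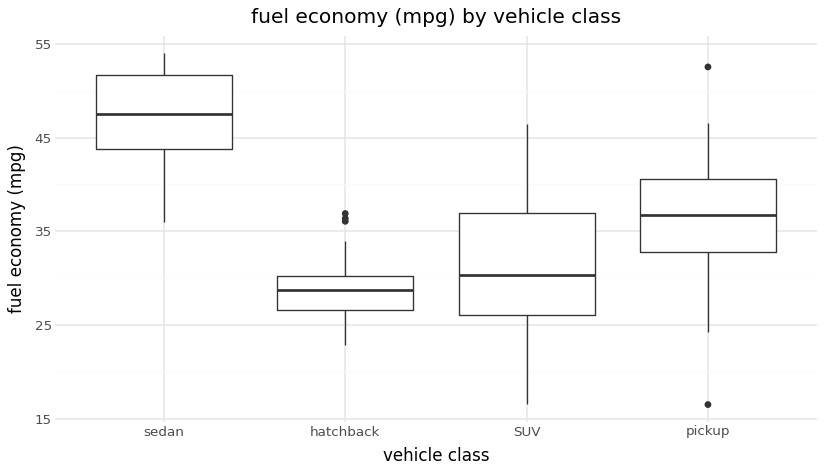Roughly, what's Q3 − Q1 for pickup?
≈ 8

Q3 ≈ 40, Q1 ≈ 32; IQR ≈ 8.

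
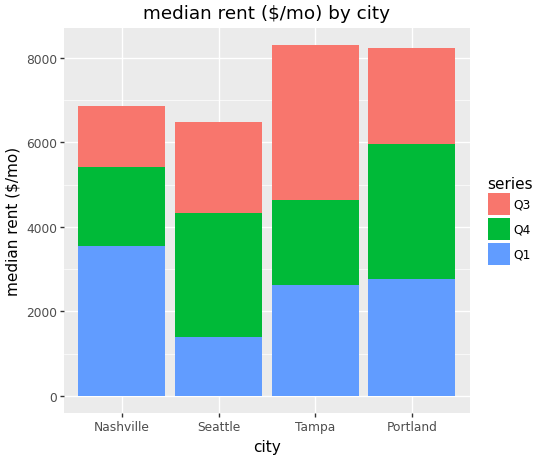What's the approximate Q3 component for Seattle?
Q3 top ≈ 6000, bottom ≈ 4000; segment ≈ 2000.

≈ 2000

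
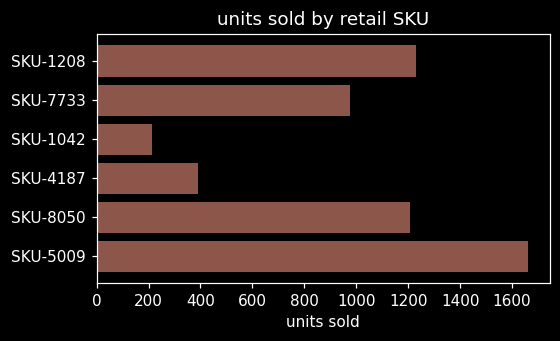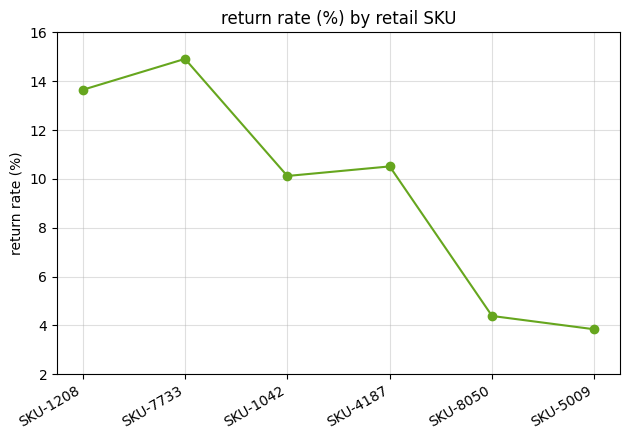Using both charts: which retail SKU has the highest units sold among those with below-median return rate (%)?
SKU-5009

Chart 2 median return rate (%) ≈ 10; below-median retail SKUs: SKU-1042, SKU-8050, SKU-5009. Among those, SKU-5009 has the highest units sold (≈ 1600).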